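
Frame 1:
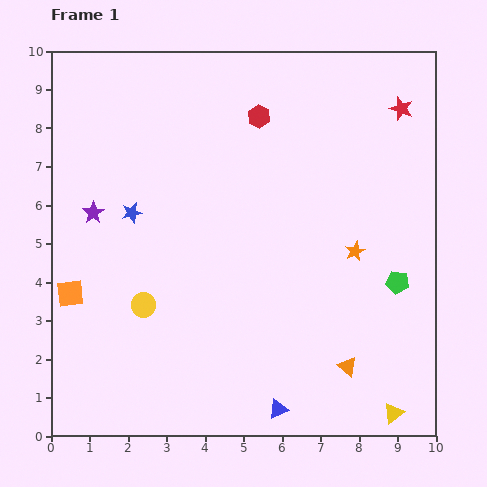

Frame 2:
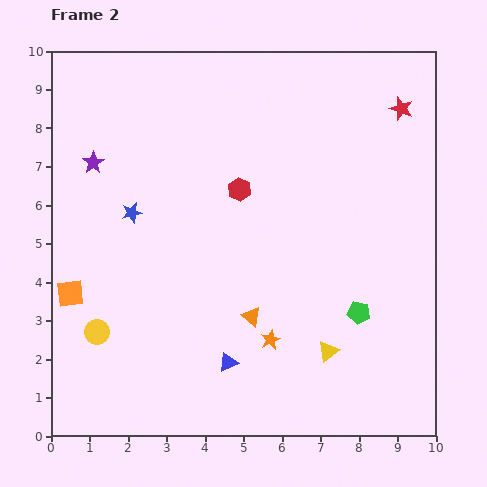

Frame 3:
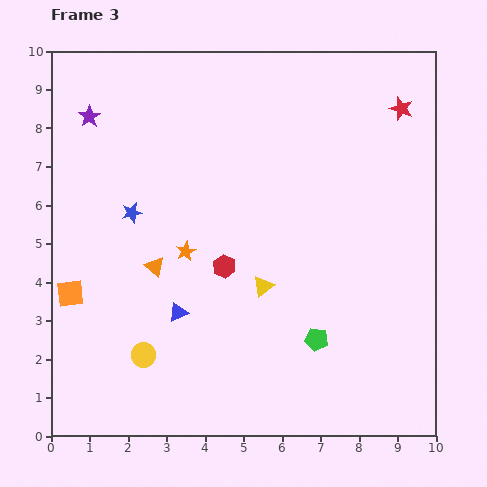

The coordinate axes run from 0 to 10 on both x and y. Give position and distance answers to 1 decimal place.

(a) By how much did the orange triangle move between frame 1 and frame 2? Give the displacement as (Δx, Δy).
(-2.5, 1.3)

The orange triangle was at (7.7, 1.8) in frame 1 and (5.2, 3.1) in frame 2.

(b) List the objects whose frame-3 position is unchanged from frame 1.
the blue star, the red star, the orange square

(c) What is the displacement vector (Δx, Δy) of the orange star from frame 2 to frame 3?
(-2.2, 2.3)

The orange star was at (5.7, 2.5) in frame 2 and (3.5, 4.8) in frame 3.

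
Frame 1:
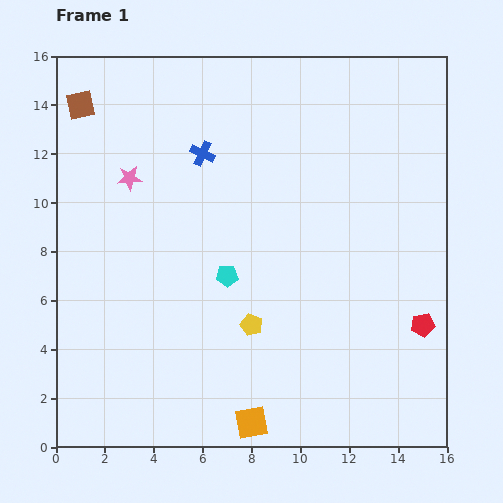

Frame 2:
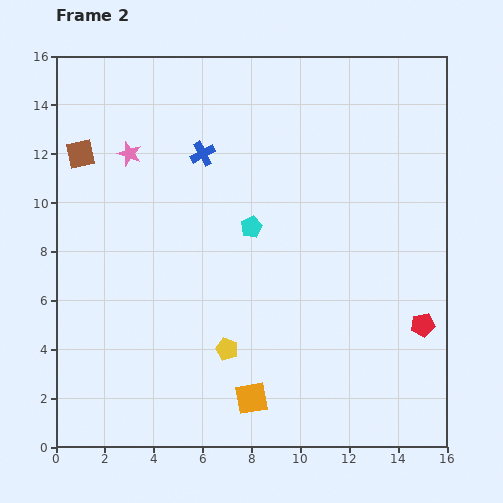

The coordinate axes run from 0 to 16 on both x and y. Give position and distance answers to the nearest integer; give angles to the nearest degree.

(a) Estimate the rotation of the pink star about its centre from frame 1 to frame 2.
23° clockwise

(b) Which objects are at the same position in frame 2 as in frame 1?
the red pentagon, the blue cross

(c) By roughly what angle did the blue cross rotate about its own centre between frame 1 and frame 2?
37° clockwise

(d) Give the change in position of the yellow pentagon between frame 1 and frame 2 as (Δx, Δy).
(-1, -1)

The yellow pentagon was at (8, 5) in frame 1 and (7, 4) in frame 2.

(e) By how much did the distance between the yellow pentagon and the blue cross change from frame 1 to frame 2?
+1

Distance in frame 1: 7. Distance in frame 2: 8.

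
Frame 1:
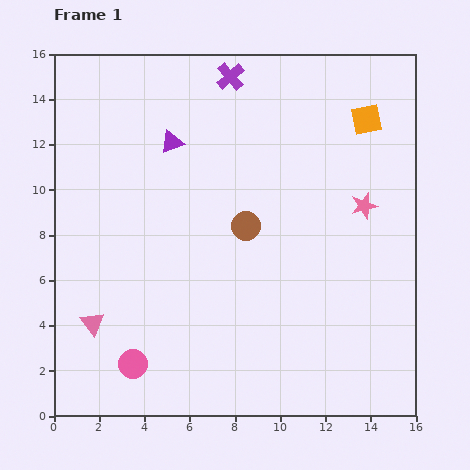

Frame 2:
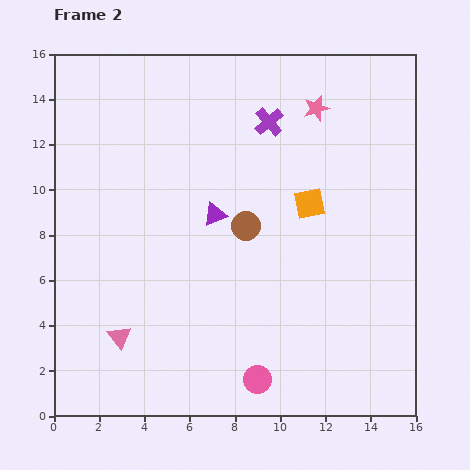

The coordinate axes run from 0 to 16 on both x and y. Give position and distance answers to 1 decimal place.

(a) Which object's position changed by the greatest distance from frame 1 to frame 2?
the pink circle

(moved 5.5; next 4.8)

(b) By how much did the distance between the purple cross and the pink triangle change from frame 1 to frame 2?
-0.9

Distance in frame 1: 12.5. Distance in frame 2: 11.6.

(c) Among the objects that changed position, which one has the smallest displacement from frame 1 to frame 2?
the pink triangle

(moved 1.3)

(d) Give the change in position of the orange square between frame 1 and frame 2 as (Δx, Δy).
(-2.5, -3.7)

The orange square was at (13.8, 13.1) in frame 1 and (11.3, 9.4) in frame 2.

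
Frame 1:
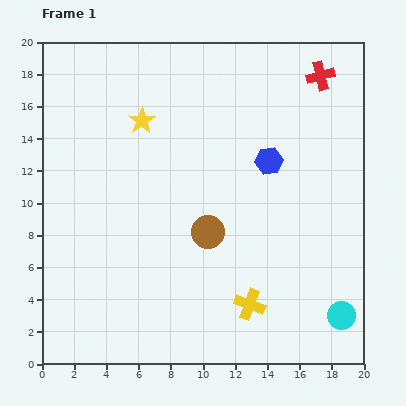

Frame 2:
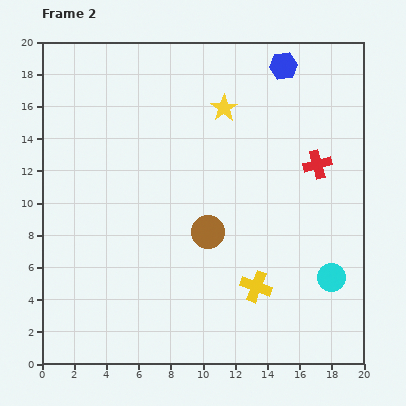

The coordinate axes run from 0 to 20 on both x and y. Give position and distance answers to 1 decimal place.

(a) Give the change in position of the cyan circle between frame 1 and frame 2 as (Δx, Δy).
(-0.6, 2.4)

The cyan circle was at (18.6, 3.0) in frame 1 and (18.0, 5.4) in frame 2.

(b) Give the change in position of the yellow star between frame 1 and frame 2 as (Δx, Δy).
(5.1, 0.8)

The yellow star was at (6.2, 15.1) in frame 1 and (11.3, 15.9) in frame 2.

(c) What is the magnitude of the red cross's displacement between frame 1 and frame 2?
5.5

The red cross moved from (17.3, 17.9) to (17.1, 12.4), a distance of √(0.2² + 5.5²) ≈ 5.5.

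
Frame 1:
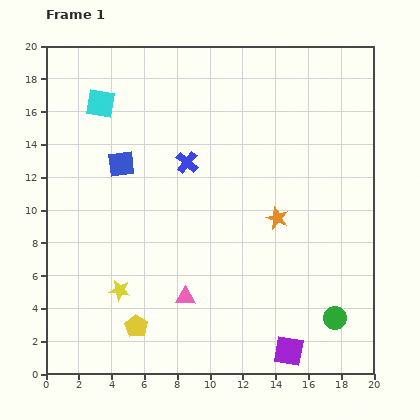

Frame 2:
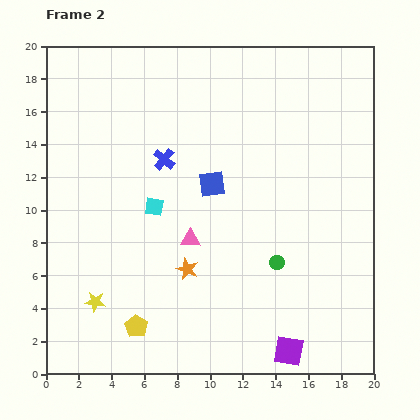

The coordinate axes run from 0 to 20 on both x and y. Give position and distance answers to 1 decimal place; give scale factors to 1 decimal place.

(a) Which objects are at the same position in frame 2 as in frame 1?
the yellow pentagon, the purple square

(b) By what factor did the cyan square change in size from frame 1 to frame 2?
0.6×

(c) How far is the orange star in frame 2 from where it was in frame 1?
6.3

The orange star moved from (14.1, 9.5) to (8.6, 6.4), a distance of √(5.5² + 3.1²) ≈ 6.3.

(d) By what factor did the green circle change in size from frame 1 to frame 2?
0.6×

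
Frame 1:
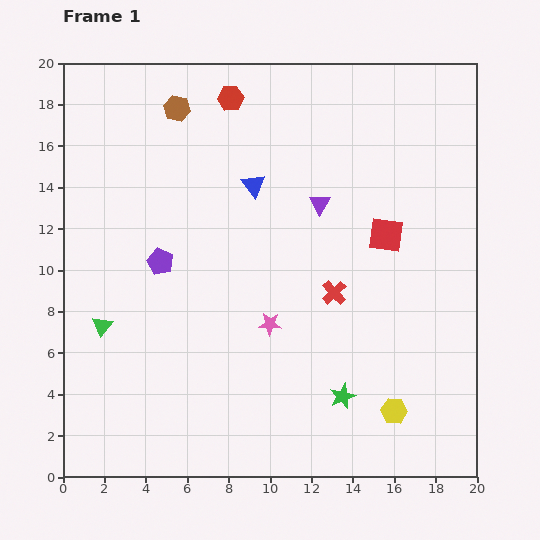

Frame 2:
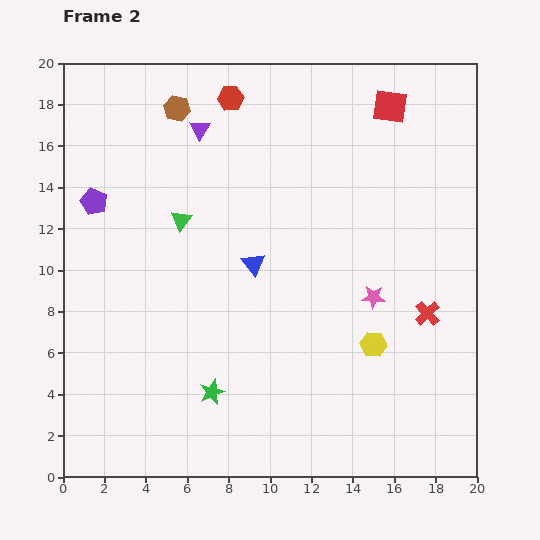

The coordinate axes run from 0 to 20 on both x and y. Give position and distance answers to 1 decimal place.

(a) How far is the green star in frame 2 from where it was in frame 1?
6.3

The green star moved from (13.5, 3.9) to (7.2, 4.1), a distance of √(6.3² + 0.2²) ≈ 6.3.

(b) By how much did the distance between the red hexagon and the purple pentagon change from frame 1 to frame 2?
-0.3

Distance in frame 1: 8.6. Distance in frame 2: 8.3.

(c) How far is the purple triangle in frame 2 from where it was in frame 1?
6.8

The purple triangle moved from (12.4, 13.2) to (6.6, 16.8), a distance of √(5.8² + 3.6²) ≈ 6.8.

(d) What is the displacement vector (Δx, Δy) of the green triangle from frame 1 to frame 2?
(3.8, 5.1)

The green triangle was at (1.9, 7.3) in frame 1 and (5.7, 12.4) in frame 2.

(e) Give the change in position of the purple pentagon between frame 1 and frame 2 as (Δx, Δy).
(-3.2, 2.9)

The purple pentagon was at (4.7, 10.4) in frame 1 and (1.5, 13.3) in frame 2.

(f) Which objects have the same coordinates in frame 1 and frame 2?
the red hexagon, the brown hexagon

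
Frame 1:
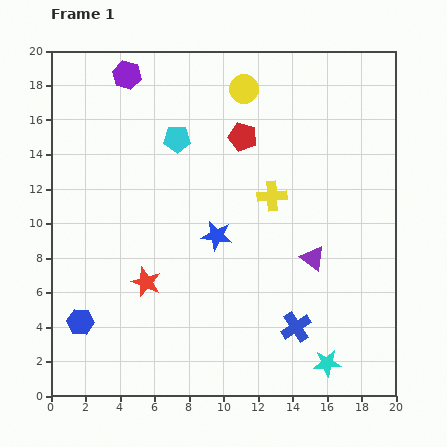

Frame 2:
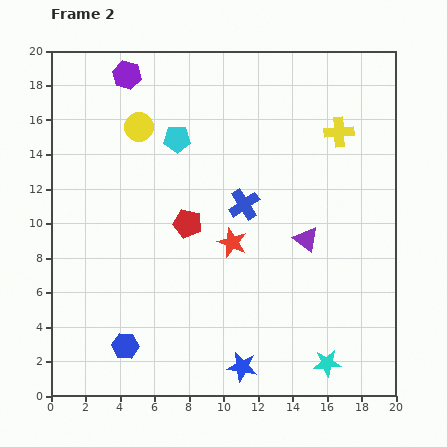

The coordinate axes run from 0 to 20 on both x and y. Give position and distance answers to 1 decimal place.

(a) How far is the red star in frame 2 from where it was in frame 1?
5.5

The red star moved from (5.5, 6.6) to (10.5, 8.9), a distance of √(5.0² + 2.3²) ≈ 5.5.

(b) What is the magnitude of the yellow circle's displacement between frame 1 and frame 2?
6.5

The yellow circle moved from (11.2, 17.8) to (5.1, 15.6), a distance of √(6.1² + 2.2²) ≈ 6.5.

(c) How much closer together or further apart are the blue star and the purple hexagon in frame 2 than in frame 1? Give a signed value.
+7.5

Distance in frame 1: 10.7. Distance in frame 2: 18.2.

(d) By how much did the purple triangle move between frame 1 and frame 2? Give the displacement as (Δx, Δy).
(-0.4, 1.1)

The purple triangle was at (15.2, 8.0) in frame 1 and (14.8, 9.1) in frame 2.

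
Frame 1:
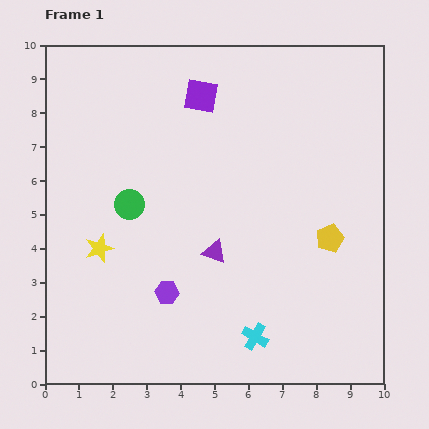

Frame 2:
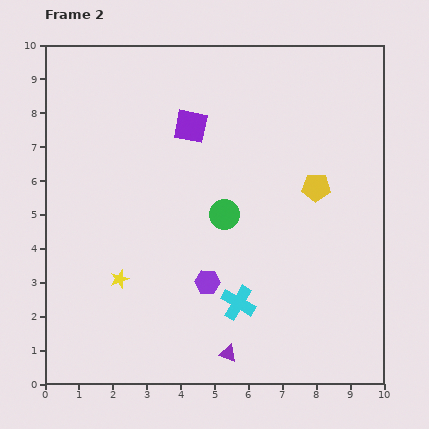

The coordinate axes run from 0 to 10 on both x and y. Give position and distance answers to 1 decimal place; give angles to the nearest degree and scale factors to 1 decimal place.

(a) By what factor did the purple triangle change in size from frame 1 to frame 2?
0.7×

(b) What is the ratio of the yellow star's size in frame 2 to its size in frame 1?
0.7×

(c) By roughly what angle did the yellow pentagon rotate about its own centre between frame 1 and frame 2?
22° clockwise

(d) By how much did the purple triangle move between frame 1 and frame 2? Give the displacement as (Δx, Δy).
(0.4, -3.0)

The purple triangle was at (5.0, 3.9) in frame 1 and (5.4, 0.9) in frame 2.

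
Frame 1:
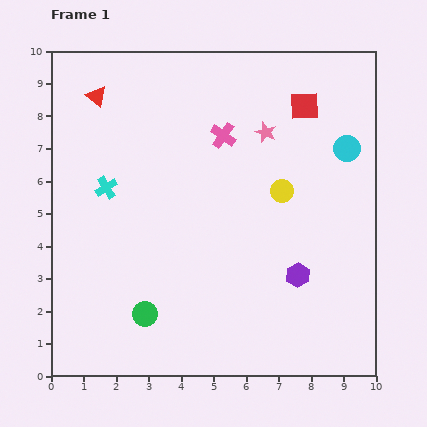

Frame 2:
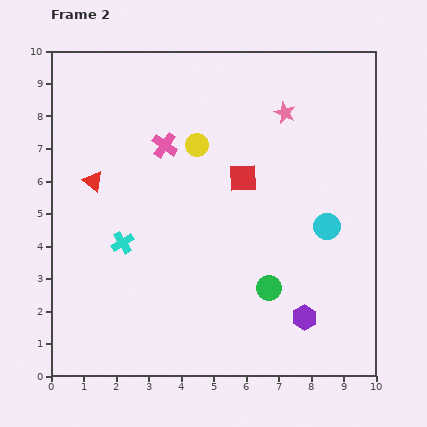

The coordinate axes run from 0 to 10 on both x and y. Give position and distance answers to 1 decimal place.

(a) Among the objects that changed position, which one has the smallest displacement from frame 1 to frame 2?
the pink star

(moved 0.8)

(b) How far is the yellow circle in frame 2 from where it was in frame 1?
3.0

The yellow circle moved from (7.1, 5.7) to (4.5, 7.1), a distance of √(2.6² + 1.4²) ≈ 3.0.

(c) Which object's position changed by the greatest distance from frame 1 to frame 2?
the green circle

(moved 3.9; next 3.0)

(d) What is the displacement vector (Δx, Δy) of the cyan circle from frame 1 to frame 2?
(-0.6, -2.4)

The cyan circle was at (9.1, 7.0) in frame 1 and (8.5, 4.6) in frame 2.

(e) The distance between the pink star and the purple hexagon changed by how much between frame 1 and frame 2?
+1.8

Distance in frame 1: 4.5. Distance in frame 2: 6.3.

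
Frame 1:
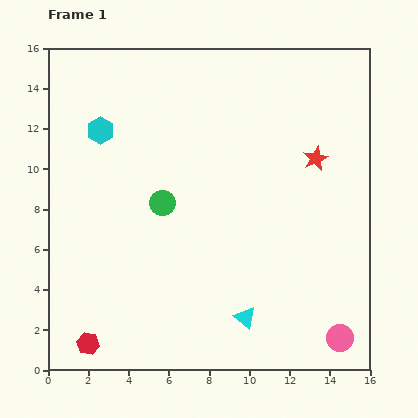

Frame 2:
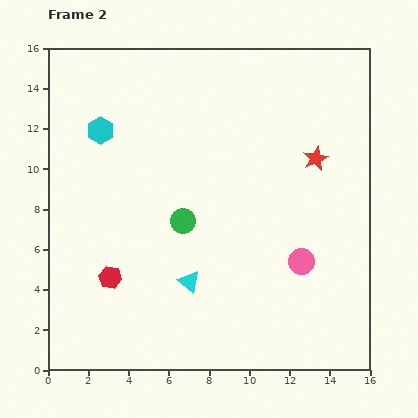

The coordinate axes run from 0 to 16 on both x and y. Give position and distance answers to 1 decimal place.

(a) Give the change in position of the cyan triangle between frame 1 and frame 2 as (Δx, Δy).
(-2.8, 1.8)

The cyan triangle was at (9.8, 2.6) in frame 1 and (7.0, 4.4) in frame 2.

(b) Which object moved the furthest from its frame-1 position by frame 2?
the pink circle

(moved 4.2; next 3.5)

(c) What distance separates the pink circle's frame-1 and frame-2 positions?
4.2

The pink circle moved from (14.5, 1.6) to (12.6, 5.4), a distance of √(1.9² + 3.8²) ≈ 4.2.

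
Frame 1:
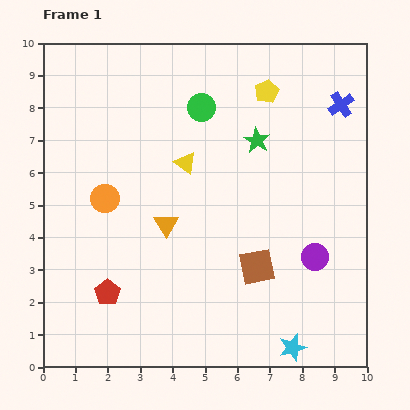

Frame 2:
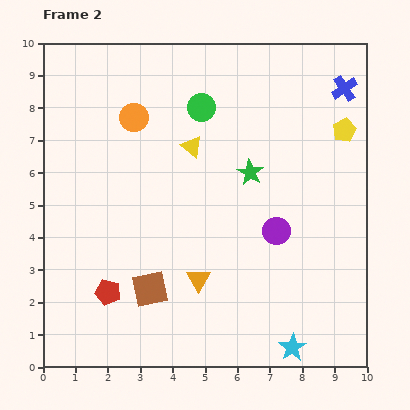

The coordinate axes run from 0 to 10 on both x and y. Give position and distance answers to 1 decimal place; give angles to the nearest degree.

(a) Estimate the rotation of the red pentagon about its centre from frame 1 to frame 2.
22° counter-clockwise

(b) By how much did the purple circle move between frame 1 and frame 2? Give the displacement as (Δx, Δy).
(-1.2, 0.8)

The purple circle was at (8.4, 3.4) in frame 1 and (7.2, 4.2) in frame 2.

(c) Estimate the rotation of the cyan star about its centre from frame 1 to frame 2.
16° counter-clockwise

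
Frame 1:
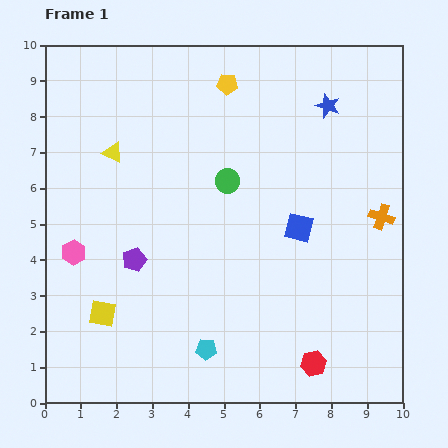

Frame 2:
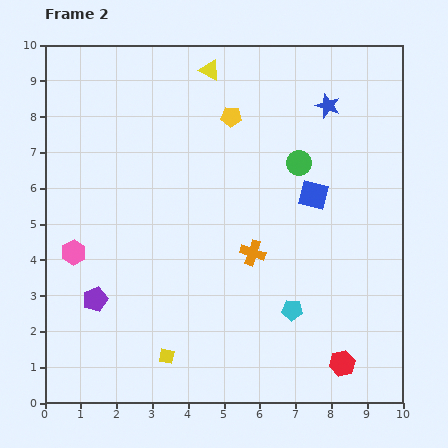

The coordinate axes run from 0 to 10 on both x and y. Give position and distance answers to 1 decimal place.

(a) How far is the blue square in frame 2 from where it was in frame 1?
1.0

The blue square moved from (7.1, 4.9) to (7.5, 5.8), a distance of √(0.4² + 0.9²) ≈ 1.0.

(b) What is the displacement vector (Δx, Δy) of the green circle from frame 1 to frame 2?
(2.0, 0.5)

The green circle was at (5.1, 6.2) in frame 1 and (7.1, 6.7) in frame 2.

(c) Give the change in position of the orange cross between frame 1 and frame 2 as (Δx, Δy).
(-3.6, -1.0)

The orange cross was at (9.4, 5.2) in frame 1 and (5.8, 4.2) in frame 2.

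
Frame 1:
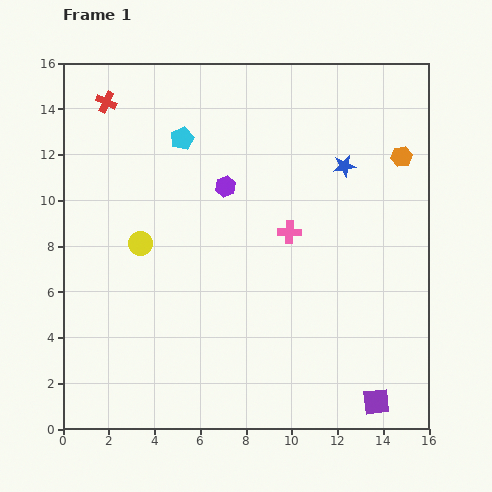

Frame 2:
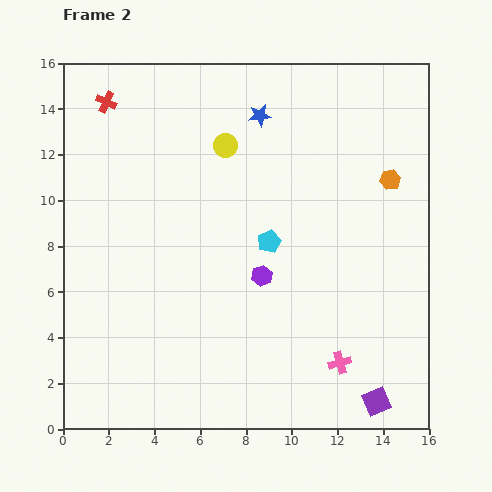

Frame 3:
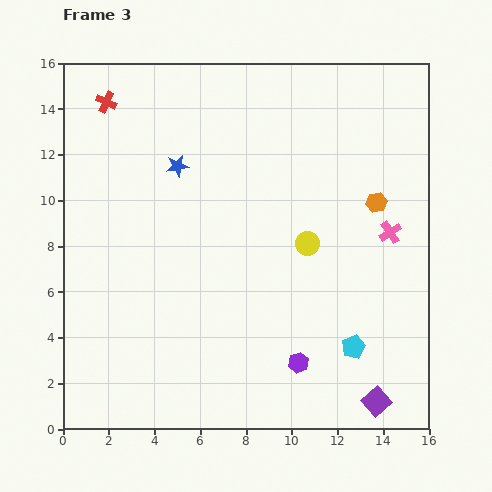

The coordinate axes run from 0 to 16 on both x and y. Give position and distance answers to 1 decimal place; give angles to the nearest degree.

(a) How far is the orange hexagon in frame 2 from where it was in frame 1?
1.1

The orange hexagon moved from (14.8, 11.9) to (14.3, 10.9), a distance of √(0.5² + 1.0²) ≈ 1.1.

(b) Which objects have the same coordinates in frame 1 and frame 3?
the purple square, the red cross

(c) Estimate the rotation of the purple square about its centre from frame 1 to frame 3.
34° counter-clockwise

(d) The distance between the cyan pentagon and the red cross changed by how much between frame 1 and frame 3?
+11.5

Distance in frame 1: 3.7. Distance in frame 3: 15.2.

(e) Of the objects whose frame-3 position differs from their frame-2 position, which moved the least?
the orange hexagon

(moved 1.2)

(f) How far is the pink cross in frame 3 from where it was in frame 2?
6.1

The pink cross moved from (12.1, 2.9) to (14.3, 8.6), a distance of √(2.2² + 5.7²) ≈ 6.1.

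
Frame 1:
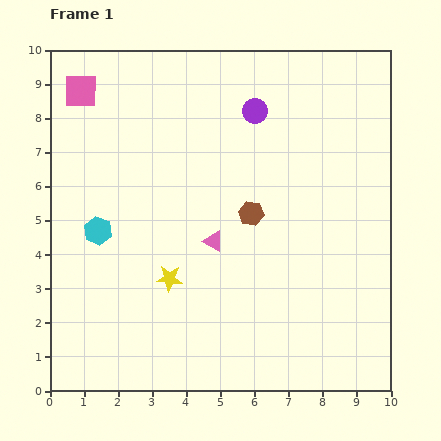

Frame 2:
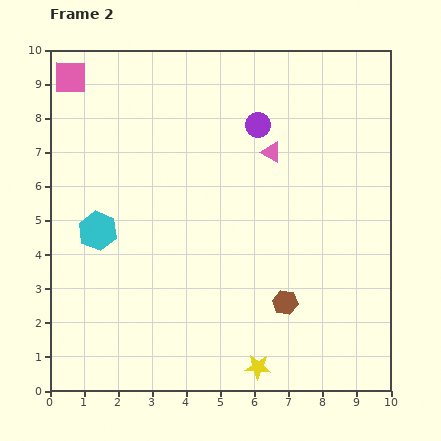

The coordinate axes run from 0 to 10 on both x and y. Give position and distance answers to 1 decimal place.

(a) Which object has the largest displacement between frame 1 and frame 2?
the yellow star

(moved 3.7; next 3.1)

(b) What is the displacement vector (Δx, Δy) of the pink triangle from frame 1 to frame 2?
(1.7, 2.6)

The pink triangle was at (4.8, 4.4) in frame 1 and (6.5, 7.0) in frame 2.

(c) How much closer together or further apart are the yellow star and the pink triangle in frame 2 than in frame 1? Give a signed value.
+4.6

Distance in frame 1: 1.7. Distance in frame 2: 6.3.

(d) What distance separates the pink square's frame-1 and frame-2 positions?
0.5

The pink square moved from (0.9, 8.8) to (0.6, 9.2), a distance of √(0.3² + 0.4²) ≈ 0.5.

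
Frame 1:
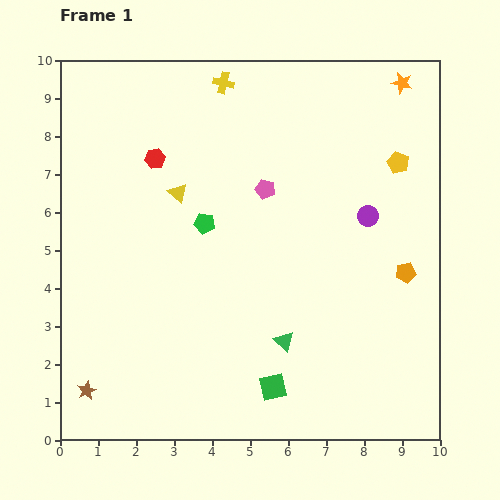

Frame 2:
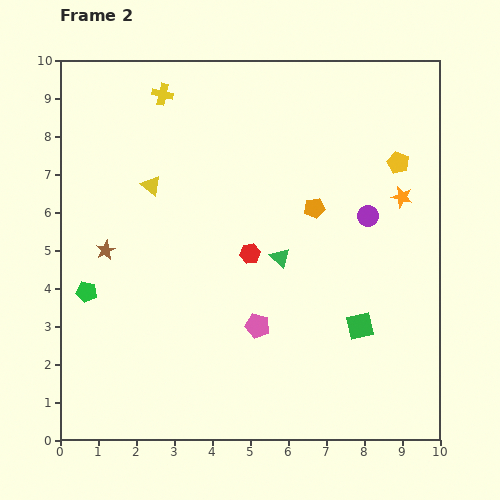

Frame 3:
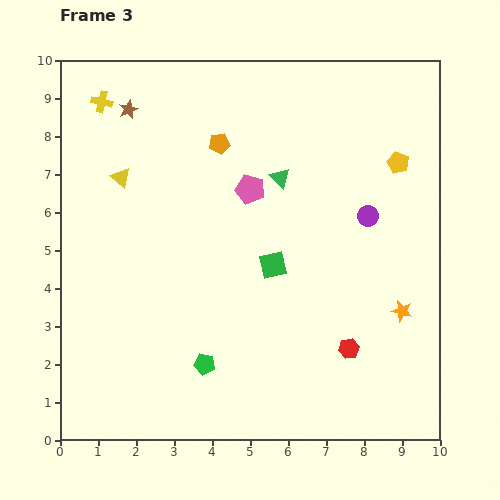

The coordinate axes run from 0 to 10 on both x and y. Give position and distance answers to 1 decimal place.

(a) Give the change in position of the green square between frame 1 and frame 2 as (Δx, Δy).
(2.3, 1.6)

The green square was at (5.6, 1.4) in frame 1 and (7.9, 3.0) in frame 2.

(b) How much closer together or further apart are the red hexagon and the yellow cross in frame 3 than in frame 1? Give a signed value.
+6.5

Distance in frame 1: 2.7. Distance in frame 3: 9.2.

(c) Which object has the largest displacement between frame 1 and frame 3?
the brown star

(moved 7.5; next 7.1)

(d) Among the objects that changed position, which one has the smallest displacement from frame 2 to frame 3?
the yellow triangle

(moved 0.8)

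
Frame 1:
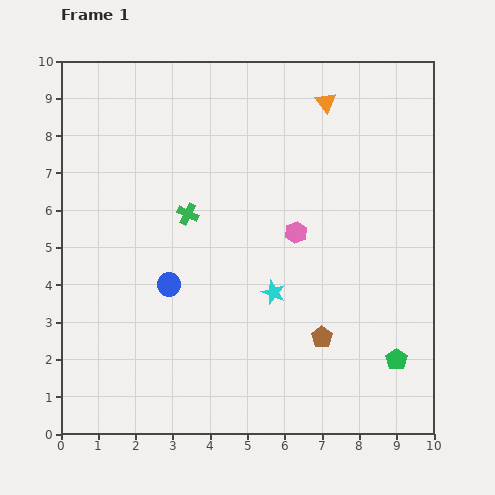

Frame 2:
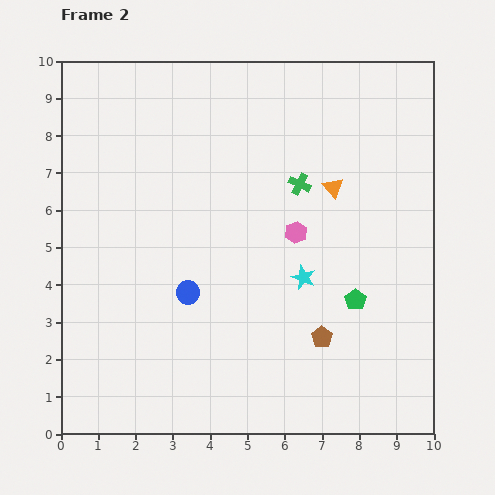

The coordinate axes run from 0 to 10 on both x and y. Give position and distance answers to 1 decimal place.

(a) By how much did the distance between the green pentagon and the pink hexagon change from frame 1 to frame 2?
-1.9

Distance in frame 1: 4.3. Distance in frame 2: 2.4.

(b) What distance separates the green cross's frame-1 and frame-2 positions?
3.1

The green cross moved from (3.4, 5.9) to (6.4, 6.7), a distance of √(3.0² + 0.8²) ≈ 3.1.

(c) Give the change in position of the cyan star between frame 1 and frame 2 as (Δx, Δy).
(0.8, 0.4)

The cyan star was at (5.7, 3.8) in frame 1 and (6.5, 4.2) in frame 2.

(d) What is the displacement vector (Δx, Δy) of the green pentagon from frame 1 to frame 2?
(-1.1, 1.6)

The green pentagon was at (9.0, 2.0) in frame 1 and (7.9, 3.6) in frame 2.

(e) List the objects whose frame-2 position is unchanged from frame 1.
the brown pentagon, the pink hexagon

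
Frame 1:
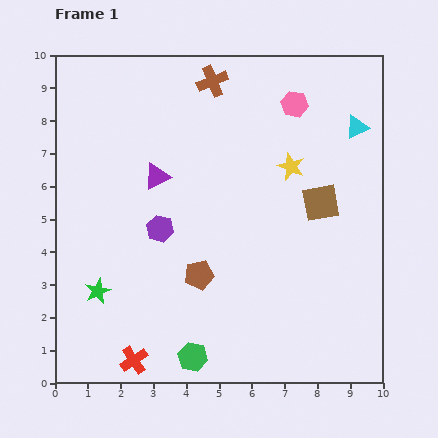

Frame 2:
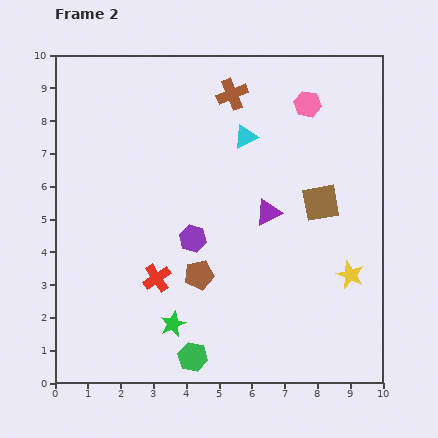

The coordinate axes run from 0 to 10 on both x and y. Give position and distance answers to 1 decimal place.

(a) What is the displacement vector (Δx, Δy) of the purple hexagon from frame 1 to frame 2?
(1.0, -0.3)

The purple hexagon was at (3.2, 4.7) in frame 1 and (4.2, 4.4) in frame 2.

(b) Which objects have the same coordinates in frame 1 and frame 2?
the green hexagon, the brown pentagon, the brown square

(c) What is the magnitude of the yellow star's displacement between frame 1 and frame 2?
3.8

The yellow star moved from (7.2, 6.6) to (9.0, 3.3), a distance of √(1.8² + 3.3²) ≈ 3.8.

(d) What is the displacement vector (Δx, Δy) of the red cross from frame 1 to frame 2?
(0.7, 2.5)

The red cross was at (2.4, 0.7) in frame 1 and (3.1, 3.2) in frame 2.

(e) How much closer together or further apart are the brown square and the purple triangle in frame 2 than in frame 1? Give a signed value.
-3.5

Distance in frame 1: 5.1. Distance in frame 2: 1.6.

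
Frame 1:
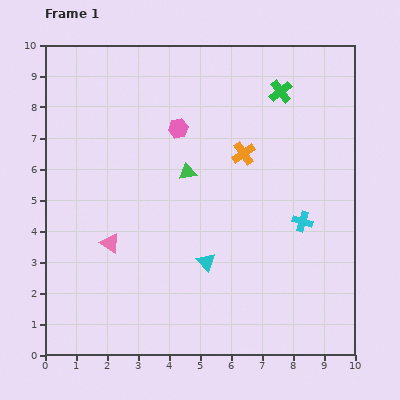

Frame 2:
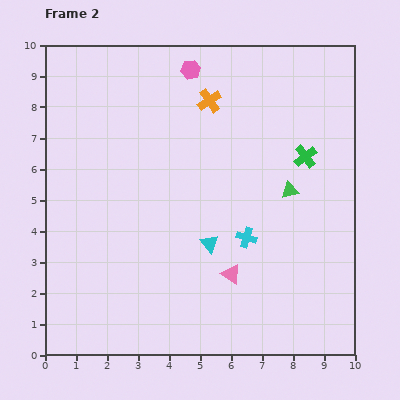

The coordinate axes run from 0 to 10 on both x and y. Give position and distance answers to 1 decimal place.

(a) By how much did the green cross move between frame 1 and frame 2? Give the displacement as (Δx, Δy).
(0.8, -2.1)

The green cross was at (7.6, 8.5) in frame 1 and (8.4, 6.4) in frame 2.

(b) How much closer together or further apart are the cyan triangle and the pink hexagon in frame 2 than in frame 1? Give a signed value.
+1.2

Distance in frame 1: 4.4. Distance in frame 2: 5.6.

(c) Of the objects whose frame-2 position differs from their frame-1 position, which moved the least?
the cyan triangle

(moved 0.6)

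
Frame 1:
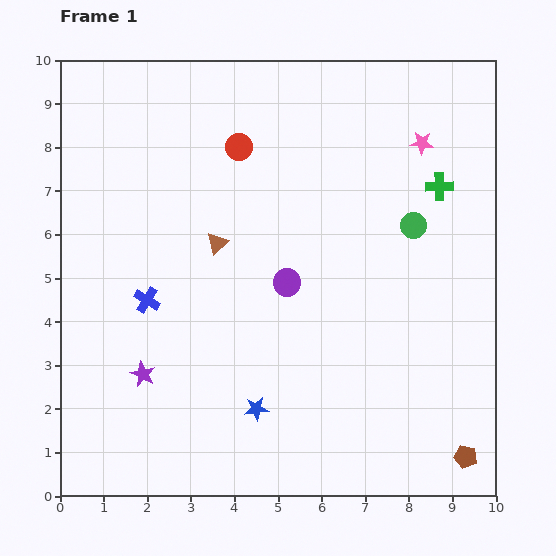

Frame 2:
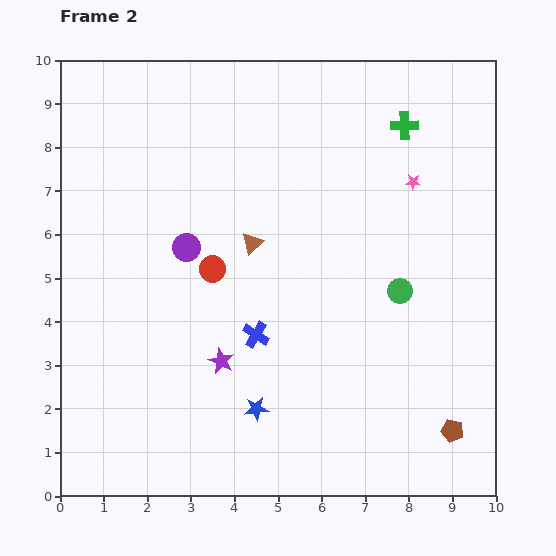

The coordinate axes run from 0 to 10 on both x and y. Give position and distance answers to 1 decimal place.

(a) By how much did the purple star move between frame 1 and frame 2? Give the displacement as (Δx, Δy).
(1.8, 0.3)

The purple star was at (1.9, 2.8) in frame 1 and (3.7, 3.1) in frame 2.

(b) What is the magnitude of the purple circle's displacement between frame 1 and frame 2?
2.4

The purple circle moved from (5.2, 4.9) to (2.9, 5.7), a distance of √(2.3² + 0.8²) ≈ 2.4.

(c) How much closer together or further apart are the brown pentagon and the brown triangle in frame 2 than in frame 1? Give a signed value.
-1.2

Distance in frame 1: 7.5. Distance in frame 2: 6.3.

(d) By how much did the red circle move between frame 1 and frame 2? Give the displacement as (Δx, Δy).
(-0.6, -2.8)

The red circle was at (4.1, 8.0) in frame 1 and (3.5, 5.2) in frame 2.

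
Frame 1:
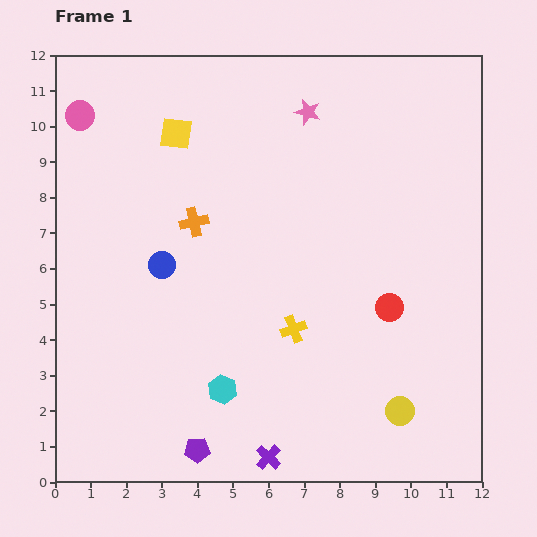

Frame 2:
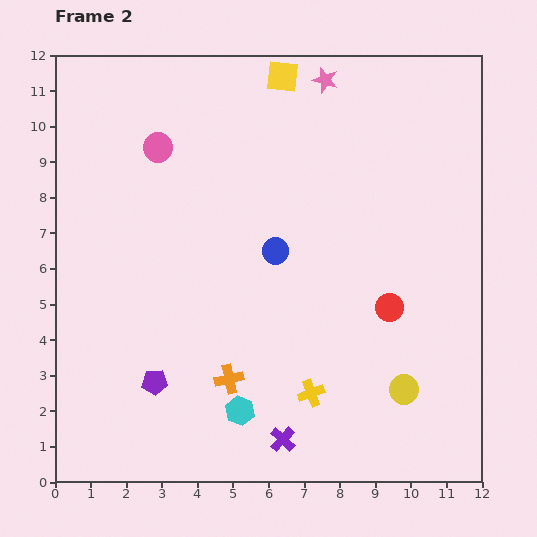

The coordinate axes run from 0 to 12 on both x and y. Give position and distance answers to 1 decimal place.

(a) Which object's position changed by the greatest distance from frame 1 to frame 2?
the orange cross

(moved 4.5; next 3.4)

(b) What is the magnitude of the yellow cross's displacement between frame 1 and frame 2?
1.9

The yellow cross moved from (6.7, 4.3) to (7.2, 2.5), a distance of √(0.5² + 1.8²) ≈ 1.9.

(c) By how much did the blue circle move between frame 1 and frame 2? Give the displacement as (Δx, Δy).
(3.2, 0.4)

The blue circle was at (3.0, 6.1) in frame 1 and (6.2, 6.5) in frame 2.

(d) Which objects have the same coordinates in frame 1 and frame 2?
the red circle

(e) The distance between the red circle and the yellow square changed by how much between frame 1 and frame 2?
-0.5

Distance in frame 1: 7.7. Distance in frame 2: 7.2.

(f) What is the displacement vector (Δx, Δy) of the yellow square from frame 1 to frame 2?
(3.0, 1.6)

The yellow square was at (3.4, 9.8) in frame 1 and (6.4, 11.4) in frame 2.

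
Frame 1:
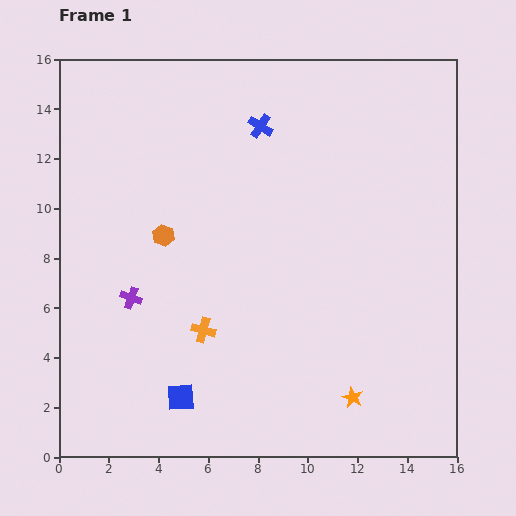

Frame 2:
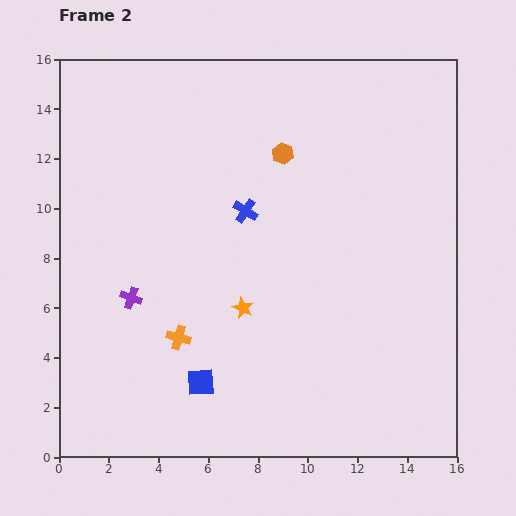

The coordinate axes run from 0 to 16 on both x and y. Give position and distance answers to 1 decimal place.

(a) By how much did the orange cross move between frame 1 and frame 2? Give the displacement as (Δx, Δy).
(-1.0, -0.3)

The orange cross was at (5.8, 5.1) in frame 1 and (4.8, 4.8) in frame 2.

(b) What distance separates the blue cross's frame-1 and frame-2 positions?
3.5

The blue cross moved from (8.1, 13.3) to (7.5, 9.9), a distance of √(0.6² + 3.4²) ≈ 3.5.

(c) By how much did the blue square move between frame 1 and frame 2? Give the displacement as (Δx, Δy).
(0.8, 0.6)

The blue square was at (4.9, 2.4) in frame 1 and (5.7, 3.0) in frame 2.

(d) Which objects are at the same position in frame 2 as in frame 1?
the purple cross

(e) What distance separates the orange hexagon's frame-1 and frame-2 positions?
5.8

The orange hexagon moved from (4.2, 8.9) to (9.0, 12.2), a distance of √(4.8² + 3.3²) ≈ 5.8.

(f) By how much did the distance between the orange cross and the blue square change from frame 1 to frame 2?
-0.8

Distance in frame 1: 2.8. Distance in frame 2: 2.0.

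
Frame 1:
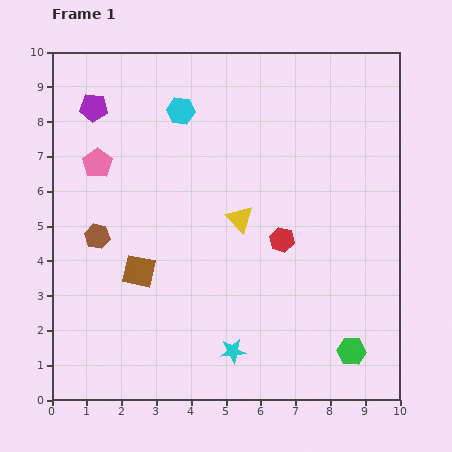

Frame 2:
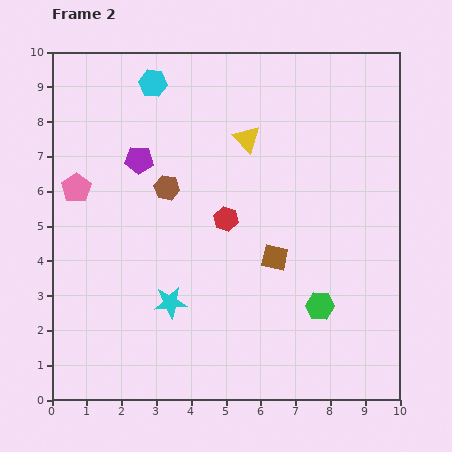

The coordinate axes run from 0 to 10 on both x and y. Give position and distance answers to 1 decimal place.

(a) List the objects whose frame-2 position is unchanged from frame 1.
none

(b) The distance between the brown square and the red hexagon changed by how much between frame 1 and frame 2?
-2.4

Distance in frame 1: 4.2. Distance in frame 2: 1.8.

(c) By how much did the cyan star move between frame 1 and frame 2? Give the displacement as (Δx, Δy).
(-1.8, 1.4)

The cyan star was at (5.2, 1.4) in frame 1 and (3.4, 2.8) in frame 2.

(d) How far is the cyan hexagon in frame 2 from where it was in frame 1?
1.1

The cyan hexagon moved from (3.7, 8.3) to (2.9, 9.1), a distance of √(0.8² + 0.8²) ≈ 1.1.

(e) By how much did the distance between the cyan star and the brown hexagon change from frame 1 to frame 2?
-1.8

Distance in frame 1: 5.1. Distance in frame 2: 3.3.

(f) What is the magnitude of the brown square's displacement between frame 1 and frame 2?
3.9

The brown square moved from (2.5, 3.7) to (6.4, 4.1), a distance of √(3.9² + 0.4²) ≈ 3.9.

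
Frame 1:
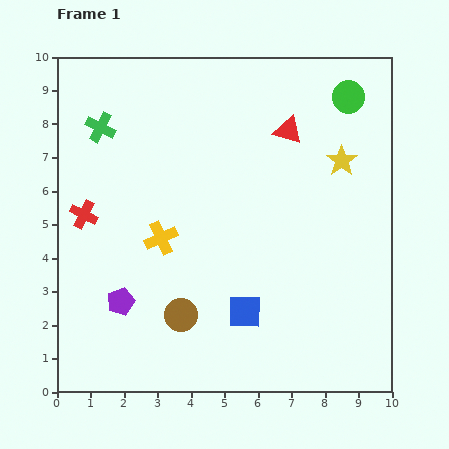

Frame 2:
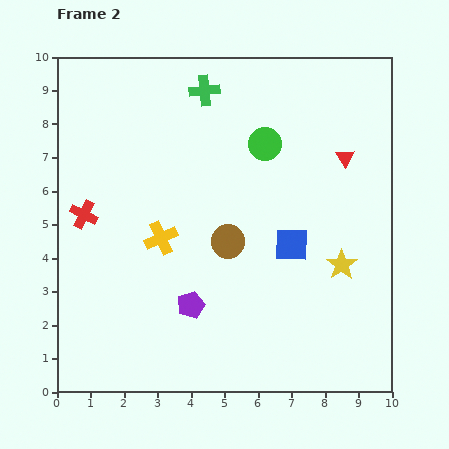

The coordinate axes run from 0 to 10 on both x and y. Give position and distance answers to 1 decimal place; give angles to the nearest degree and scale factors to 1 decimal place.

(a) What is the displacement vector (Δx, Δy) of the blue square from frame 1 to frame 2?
(1.4, 2.0)

The blue square was at (5.6, 2.4) in frame 1 and (7.0, 4.4) in frame 2.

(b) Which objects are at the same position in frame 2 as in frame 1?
the yellow cross, the red cross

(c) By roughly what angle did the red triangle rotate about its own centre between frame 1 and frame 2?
42° clockwise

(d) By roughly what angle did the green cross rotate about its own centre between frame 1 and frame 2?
33° counter-clockwise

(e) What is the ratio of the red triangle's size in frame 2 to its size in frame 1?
0.7×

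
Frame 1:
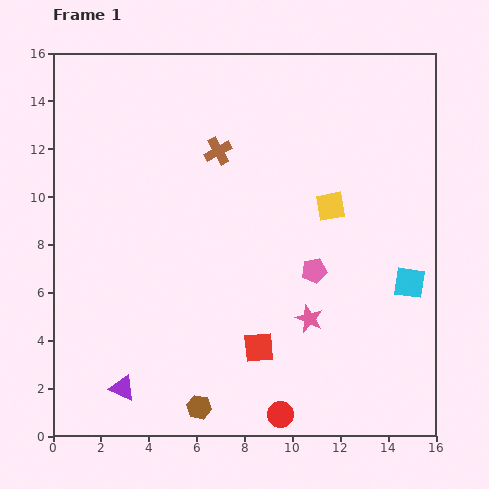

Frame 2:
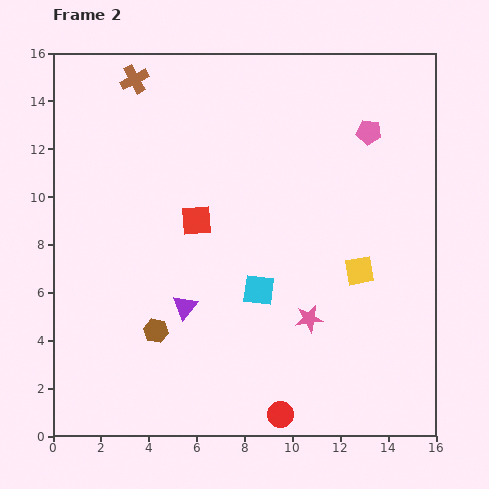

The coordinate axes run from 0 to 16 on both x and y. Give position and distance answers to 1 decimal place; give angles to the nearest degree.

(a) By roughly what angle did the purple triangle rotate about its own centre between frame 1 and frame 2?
45° clockwise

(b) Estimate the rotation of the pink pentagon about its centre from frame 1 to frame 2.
19° clockwise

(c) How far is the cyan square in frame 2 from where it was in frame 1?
6.3

The cyan square moved from (14.9, 6.4) to (8.6, 6.1), a distance of √(6.3² + 0.3²) ≈ 6.3.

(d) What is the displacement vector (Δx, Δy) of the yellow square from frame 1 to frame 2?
(1.2, -2.7)

The yellow square was at (11.6, 9.6) in frame 1 and (12.8, 6.9) in frame 2.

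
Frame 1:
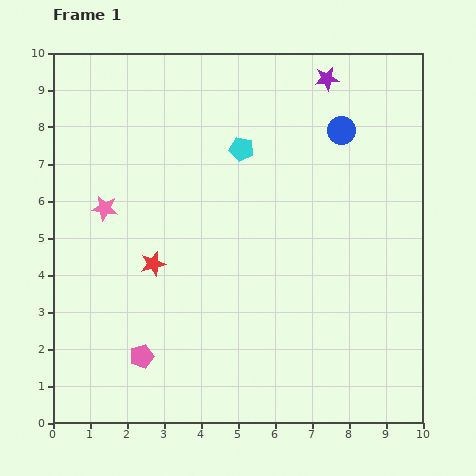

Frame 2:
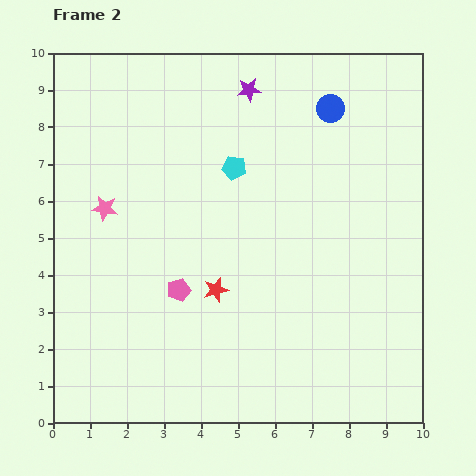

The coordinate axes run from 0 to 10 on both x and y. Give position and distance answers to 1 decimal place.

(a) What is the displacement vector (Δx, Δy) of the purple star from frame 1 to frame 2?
(-2.1, -0.3)

The purple star was at (7.4, 9.3) in frame 1 and (5.3, 9.0) in frame 2.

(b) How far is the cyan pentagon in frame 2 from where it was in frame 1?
0.5

The cyan pentagon moved from (5.1, 7.4) to (4.9, 6.9), a distance of √(0.2² + 0.5²) ≈ 0.5.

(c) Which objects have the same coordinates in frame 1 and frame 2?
the pink star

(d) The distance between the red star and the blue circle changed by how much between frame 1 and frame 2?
-0.4

Distance in frame 1: 6.2. Distance in frame 2: 5.8.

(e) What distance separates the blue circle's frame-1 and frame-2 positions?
0.7

The blue circle moved from (7.8, 7.9) to (7.5, 8.5), a distance of √(0.3² + 0.6²) ≈ 0.7.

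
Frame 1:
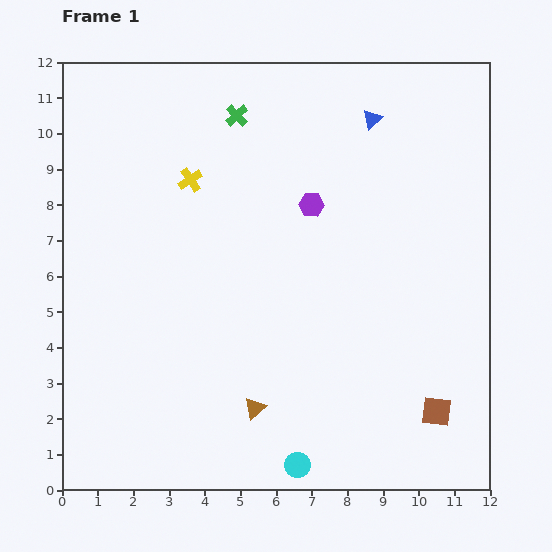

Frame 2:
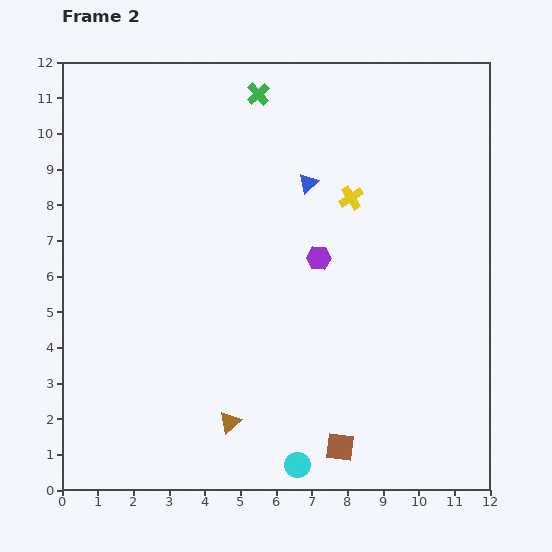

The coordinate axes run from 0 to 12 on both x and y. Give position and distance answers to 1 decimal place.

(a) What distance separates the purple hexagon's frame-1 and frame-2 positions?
1.5

The purple hexagon moved from (7.0, 8.0) to (7.2, 6.5), a distance of √(0.2² + 1.5²) ≈ 1.5.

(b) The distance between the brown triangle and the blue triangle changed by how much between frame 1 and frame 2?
-1.6

Distance in frame 1: 8.7. Distance in frame 2: 7.1.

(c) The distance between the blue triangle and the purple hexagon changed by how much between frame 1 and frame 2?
-0.8

Distance in frame 1: 2.9. Distance in frame 2: 2.1.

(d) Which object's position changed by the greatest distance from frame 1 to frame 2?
the yellow cross

(moved 4.5; next 2.9)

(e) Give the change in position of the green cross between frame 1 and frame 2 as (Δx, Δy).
(0.6, 0.6)

The green cross was at (4.9, 10.5) in frame 1 and (5.5, 11.1) in frame 2.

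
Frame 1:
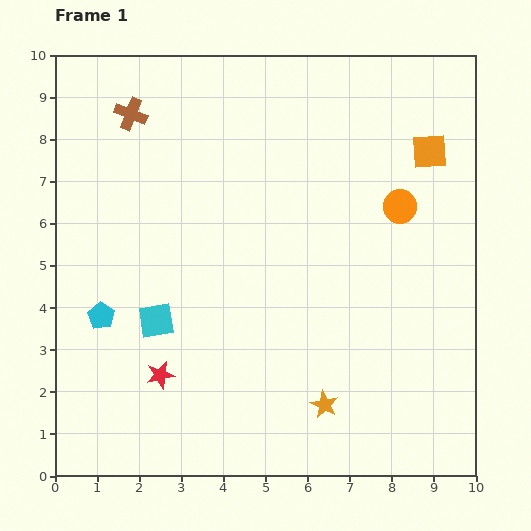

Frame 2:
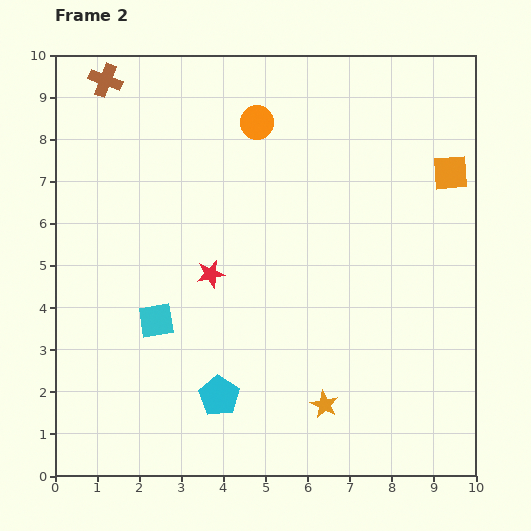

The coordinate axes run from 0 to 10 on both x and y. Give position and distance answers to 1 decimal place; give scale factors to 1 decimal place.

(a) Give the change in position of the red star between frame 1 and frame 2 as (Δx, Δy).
(1.2, 2.4)

The red star was at (2.5, 2.4) in frame 1 and (3.7, 4.8) in frame 2.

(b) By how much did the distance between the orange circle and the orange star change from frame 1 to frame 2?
+1.9

Distance in frame 1: 5.0. Distance in frame 2: 6.9.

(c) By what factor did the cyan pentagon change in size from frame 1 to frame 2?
1.5×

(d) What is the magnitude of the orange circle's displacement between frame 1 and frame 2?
3.9

The orange circle moved from (8.2, 6.4) to (4.8, 8.4), a distance of √(3.4² + 2.0²) ≈ 3.9.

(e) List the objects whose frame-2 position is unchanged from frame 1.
the orange star, the cyan square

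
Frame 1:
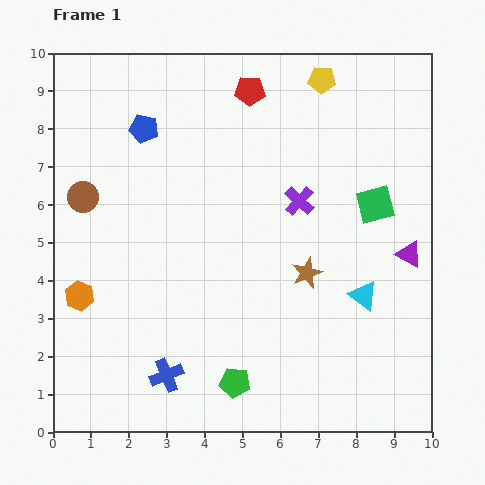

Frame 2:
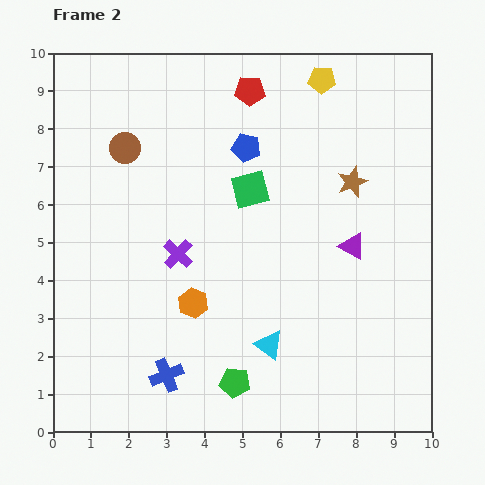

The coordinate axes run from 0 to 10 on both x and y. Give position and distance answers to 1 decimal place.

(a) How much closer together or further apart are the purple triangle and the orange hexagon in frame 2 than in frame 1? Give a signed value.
-4.3

Distance in frame 1: 8.8. Distance in frame 2: 4.5.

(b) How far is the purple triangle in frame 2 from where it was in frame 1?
1.5

The purple triangle moved from (9.4, 4.7) to (7.9, 4.9), a distance of √(1.5² + 0.2²) ≈ 1.5.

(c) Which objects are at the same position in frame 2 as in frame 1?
the yellow pentagon, the blue cross, the green pentagon, the red pentagon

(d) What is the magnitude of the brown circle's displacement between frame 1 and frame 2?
1.7

The brown circle moved from (0.8, 6.2) to (1.9, 7.5), a distance of √(1.1² + 1.3²) ≈ 1.7.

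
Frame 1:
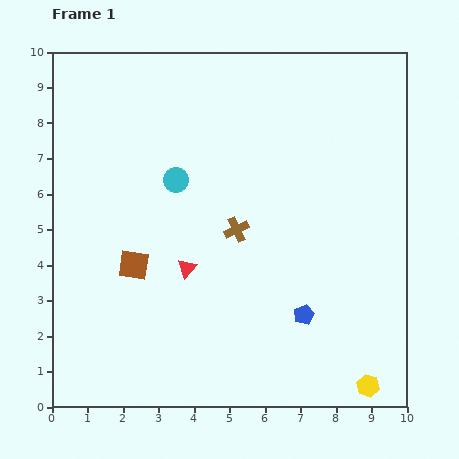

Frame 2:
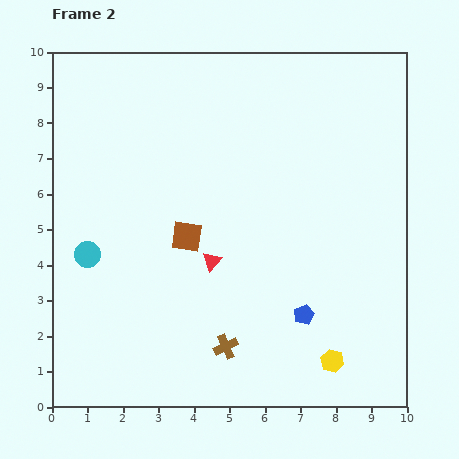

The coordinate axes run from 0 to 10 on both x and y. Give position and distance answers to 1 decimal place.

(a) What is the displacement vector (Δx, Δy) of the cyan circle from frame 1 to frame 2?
(-2.5, -2.1)

The cyan circle was at (3.5, 6.4) in frame 1 and (1.0, 4.3) in frame 2.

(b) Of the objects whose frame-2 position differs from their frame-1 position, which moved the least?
the red triangle

(moved 0.7)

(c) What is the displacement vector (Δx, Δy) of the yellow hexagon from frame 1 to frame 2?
(-1.0, 0.7)

The yellow hexagon was at (8.9, 0.6) in frame 1 and (7.9, 1.3) in frame 2.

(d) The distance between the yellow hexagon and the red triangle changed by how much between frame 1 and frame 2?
-1.7

Distance in frame 1: 6.1. Distance in frame 2: 4.4.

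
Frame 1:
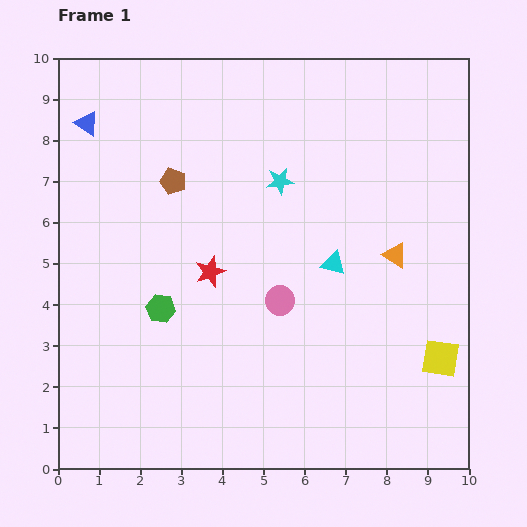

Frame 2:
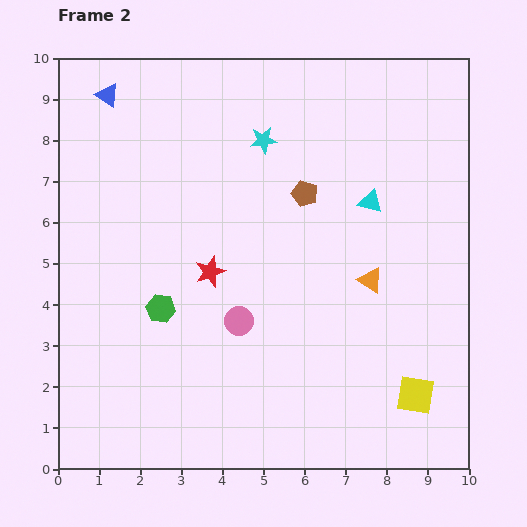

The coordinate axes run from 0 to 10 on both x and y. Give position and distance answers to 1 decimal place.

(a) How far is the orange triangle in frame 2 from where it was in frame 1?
0.8

The orange triangle moved from (8.2, 5.2) to (7.6, 4.6), a distance of √(0.6² + 0.6²) ≈ 0.8.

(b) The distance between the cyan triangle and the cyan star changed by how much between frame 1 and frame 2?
+0.6

Distance in frame 1: 2.4. Distance in frame 2: 3.0.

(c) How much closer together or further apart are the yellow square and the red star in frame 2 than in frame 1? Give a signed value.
-0.2

Distance in frame 1: 6.0. Distance in frame 2: 5.8.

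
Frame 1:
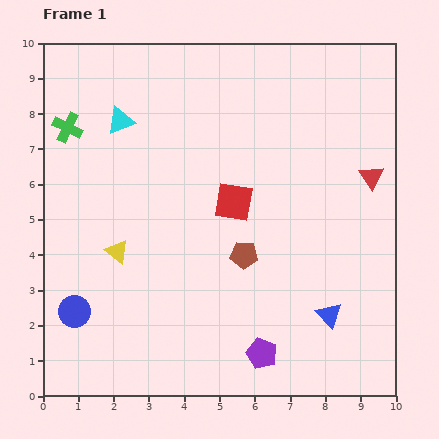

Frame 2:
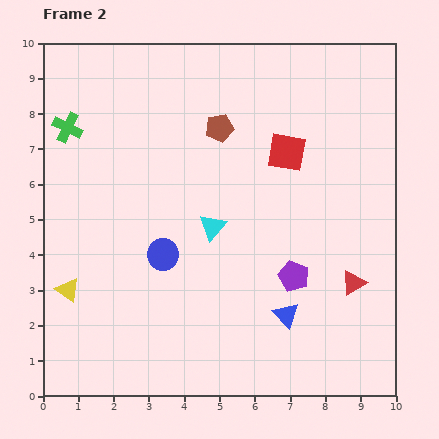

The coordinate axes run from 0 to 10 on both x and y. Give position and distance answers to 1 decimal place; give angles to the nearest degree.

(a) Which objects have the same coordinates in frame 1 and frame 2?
the green cross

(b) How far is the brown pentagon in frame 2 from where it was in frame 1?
3.7

The brown pentagon moved from (5.7, 4.0) to (5.0, 7.6), a distance of √(0.7² + 3.6²) ≈ 3.7.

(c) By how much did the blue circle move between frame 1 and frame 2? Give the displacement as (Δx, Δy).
(2.5, 1.6)

The blue circle was at (0.9, 2.4) in frame 1 and (3.4, 4.0) in frame 2.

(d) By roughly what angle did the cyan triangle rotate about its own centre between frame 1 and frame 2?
29° counter-clockwise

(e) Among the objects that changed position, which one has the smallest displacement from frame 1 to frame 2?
the blue triangle

(moved 1.2)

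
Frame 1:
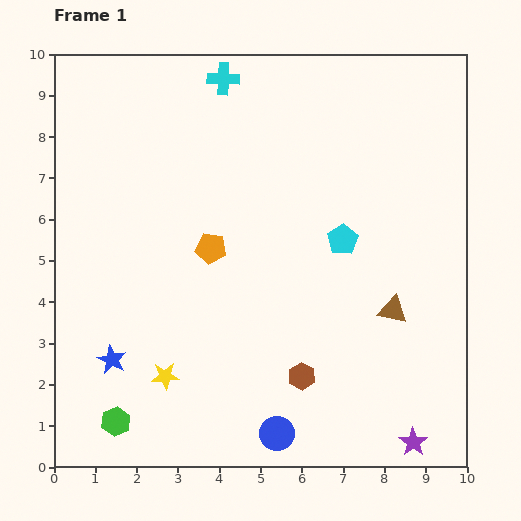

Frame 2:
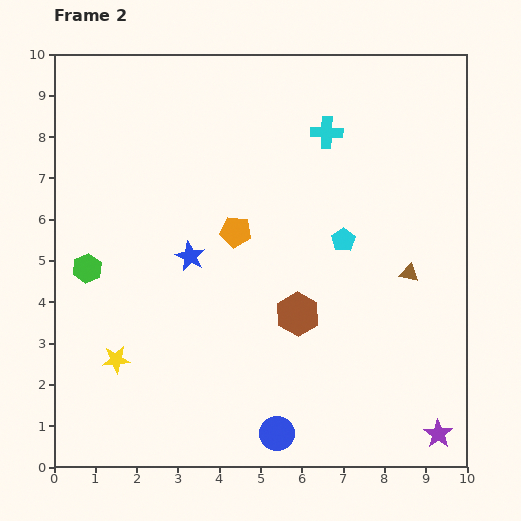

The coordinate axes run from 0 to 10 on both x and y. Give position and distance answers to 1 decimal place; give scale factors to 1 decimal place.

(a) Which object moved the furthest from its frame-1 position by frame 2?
the green hexagon

(moved 3.8; next 3.1)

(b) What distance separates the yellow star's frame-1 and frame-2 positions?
1.3

The yellow star moved from (2.7, 2.2) to (1.5, 2.6), a distance of √(1.2² + 0.4²) ≈ 1.3.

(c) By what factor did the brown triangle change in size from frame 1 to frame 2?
0.6×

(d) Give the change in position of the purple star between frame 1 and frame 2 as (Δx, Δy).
(0.6, 0.2)

The purple star was at (8.7, 0.6) in frame 1 and (9.3, 0.8) in frame 2.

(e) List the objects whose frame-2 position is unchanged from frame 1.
the cyan pentagon, the blue circle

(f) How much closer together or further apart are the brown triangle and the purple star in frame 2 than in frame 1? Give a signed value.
+0.8

Distance in frame 1: 3.2. Distance in frame 2: 4.0.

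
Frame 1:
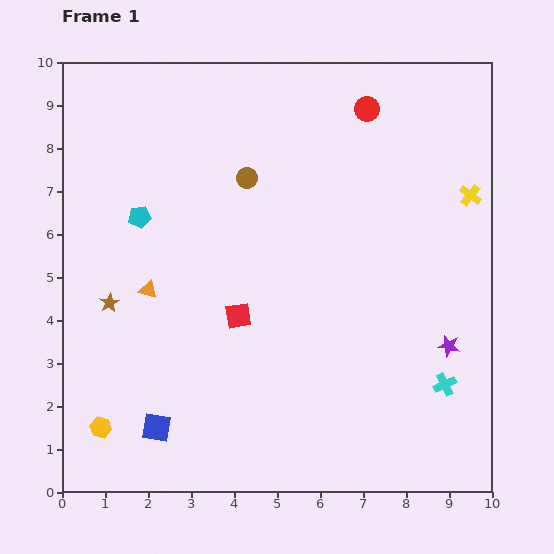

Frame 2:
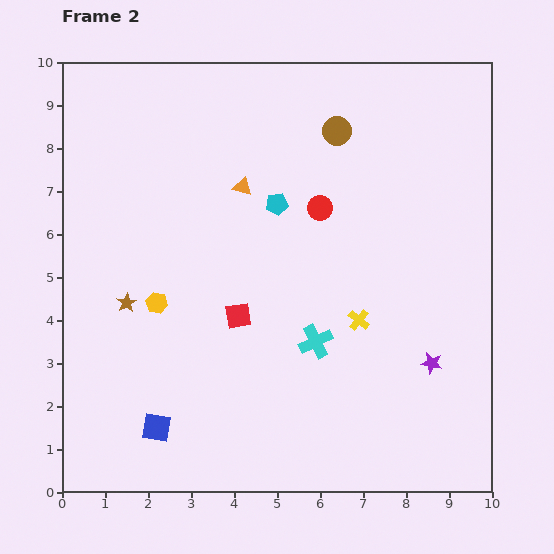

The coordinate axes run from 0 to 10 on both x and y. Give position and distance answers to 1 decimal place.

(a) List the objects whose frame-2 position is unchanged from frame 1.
the red square, the blue square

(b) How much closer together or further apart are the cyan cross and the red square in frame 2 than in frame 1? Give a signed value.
-3.2

Distance in frame 1: 5.1. Distance in frame 2: 1.9.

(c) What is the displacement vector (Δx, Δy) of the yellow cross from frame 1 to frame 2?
(-2.6, -2.9)

The yellow cross was at (9.5, 6.9) in frame 1 and (6.9, 4.0) in frame 2.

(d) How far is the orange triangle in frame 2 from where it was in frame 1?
3.3

The orange triangle moved from (2.0, 4.7) to (4.2, 7.1), a distance of √(2.2² + 2.4²) ≈ 3.3.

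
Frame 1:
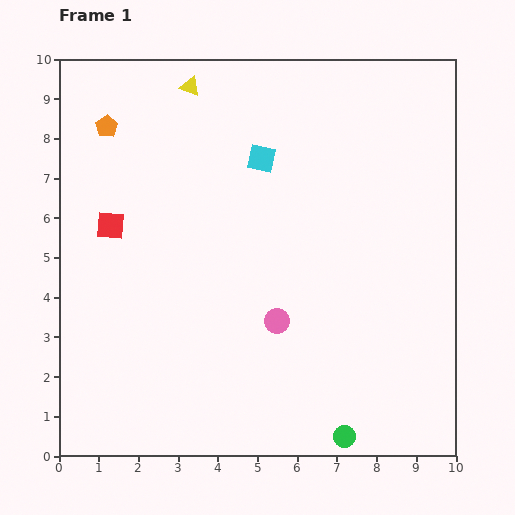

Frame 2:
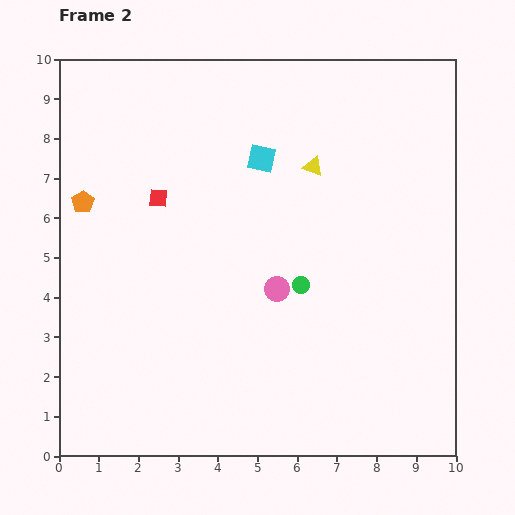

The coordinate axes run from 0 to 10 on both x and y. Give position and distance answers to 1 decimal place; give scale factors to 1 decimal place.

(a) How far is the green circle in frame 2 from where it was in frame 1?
4.0

The green circle moved from (7.2, 0.5) to (6.1, 4.3), a distance of √(1.1² + 3.8²) ≈ 4.0.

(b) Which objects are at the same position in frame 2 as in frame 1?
the cyan square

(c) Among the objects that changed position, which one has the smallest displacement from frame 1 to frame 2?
the pink circle

(moved 0.8)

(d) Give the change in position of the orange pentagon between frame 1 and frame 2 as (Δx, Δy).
(-0.6, -1.9)

The orange pentagon was at (1.2, 8.3) in frame 1 and (0.6, 6.4) in frame 2.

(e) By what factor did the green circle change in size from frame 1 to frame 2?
0.8×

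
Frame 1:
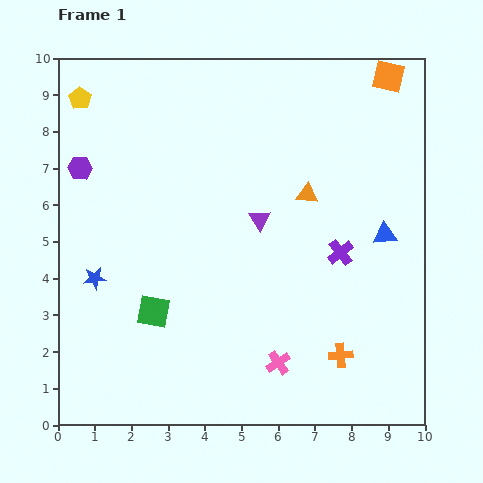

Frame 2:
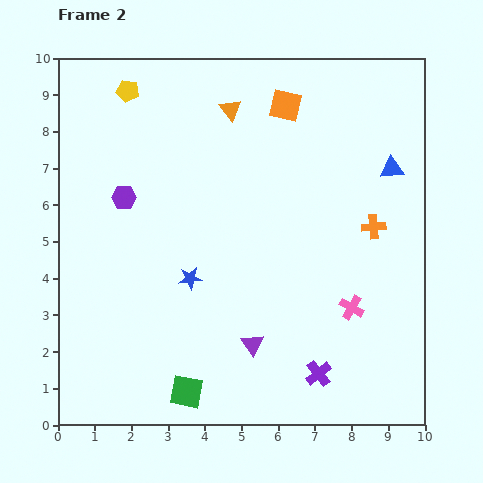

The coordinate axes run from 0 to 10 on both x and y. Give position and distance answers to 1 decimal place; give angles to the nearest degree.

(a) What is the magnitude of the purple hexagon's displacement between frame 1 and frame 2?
1.4

The purple hexagon moved from (0.6, 7.0) to (1.8, 6.2), a distance of √(1.2² + 0.8²) ≈ 1.4.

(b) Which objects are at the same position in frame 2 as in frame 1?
none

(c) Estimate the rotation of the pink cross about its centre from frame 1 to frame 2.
27° counter-clockwise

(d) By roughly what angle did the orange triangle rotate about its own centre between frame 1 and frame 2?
45° clockwise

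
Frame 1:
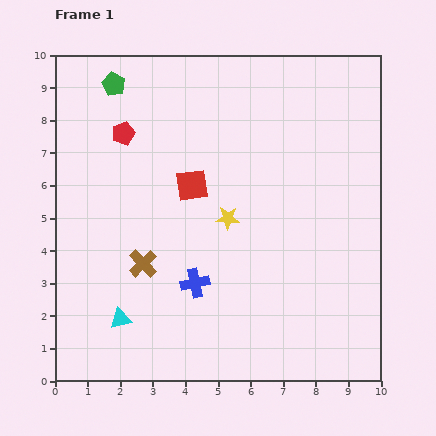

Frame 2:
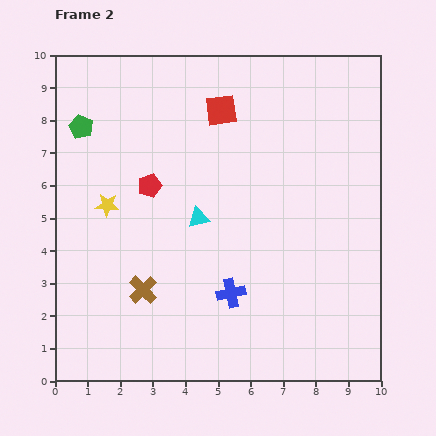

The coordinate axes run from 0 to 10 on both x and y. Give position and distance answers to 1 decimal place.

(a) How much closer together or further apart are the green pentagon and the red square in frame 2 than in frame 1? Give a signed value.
+0.4

Distance in frame 1: 3.9. Distance in frame 2: 4.3.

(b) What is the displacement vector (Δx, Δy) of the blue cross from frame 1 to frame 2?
(1.1, -0.3)

The blue cross was at (4.3, 3.0) in frame 1 and (5.4, 2.7) in frame 2.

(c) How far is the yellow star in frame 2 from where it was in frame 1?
3.7

The yellow star moved from (5.3, 5.0) to (1.6, 5.4), a distance of √(3.7² + 0.4²) ≈ 3.7.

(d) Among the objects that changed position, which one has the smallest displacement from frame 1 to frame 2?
the brown cross

(moved 0.8)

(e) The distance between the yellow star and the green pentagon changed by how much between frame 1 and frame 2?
-2.9

Distance in frame 1: 5.4. Distance in frame 2: 2.5.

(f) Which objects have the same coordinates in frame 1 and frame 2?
none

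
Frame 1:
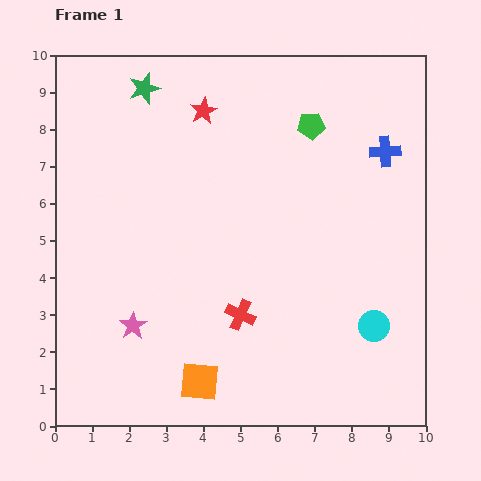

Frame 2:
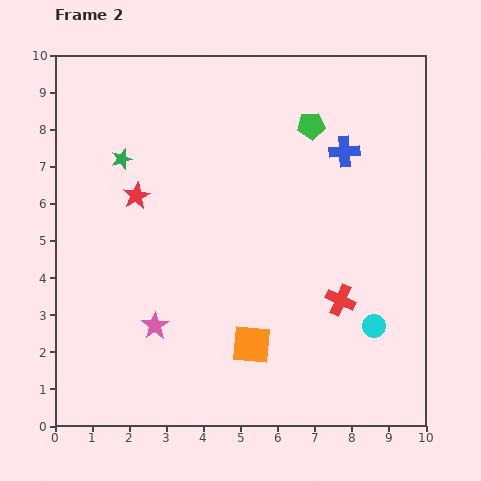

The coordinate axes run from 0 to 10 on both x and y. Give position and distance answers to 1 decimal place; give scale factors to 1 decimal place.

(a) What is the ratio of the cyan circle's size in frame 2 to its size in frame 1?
0.8×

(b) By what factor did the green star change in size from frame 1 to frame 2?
0.6×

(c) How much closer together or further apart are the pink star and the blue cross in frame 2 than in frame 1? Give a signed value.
-1.4

Distance in frame 1: 8.3. Distance in frame 2: 6.9.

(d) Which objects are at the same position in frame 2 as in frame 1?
the cyan circle, the green pentagon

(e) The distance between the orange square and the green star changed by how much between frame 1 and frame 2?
-1.9

Distance in frame 1: 8.0. Distance in frame 2: 6.1.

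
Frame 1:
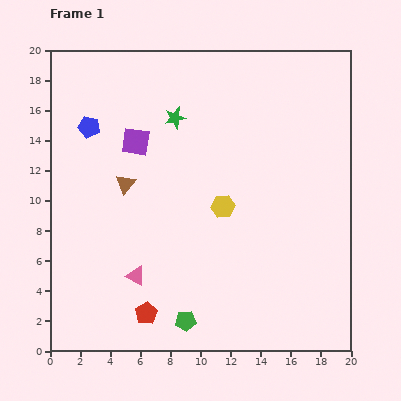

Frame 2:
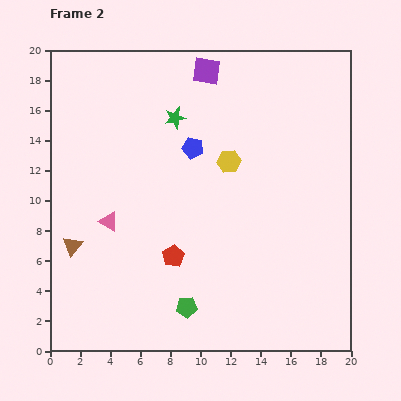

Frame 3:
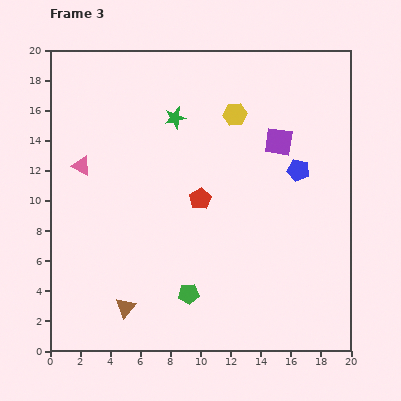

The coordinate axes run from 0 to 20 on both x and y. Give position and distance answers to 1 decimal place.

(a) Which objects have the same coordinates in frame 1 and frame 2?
the green star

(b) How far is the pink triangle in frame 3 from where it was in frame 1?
8.1

The pink triangle moved from (5.7, 5.0) to (2.1, 12.3), a distance of √(3.6² + 7.3²) ≈ 8.1.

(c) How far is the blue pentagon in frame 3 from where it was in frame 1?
14.2

The blue pentagon moved from (2.6, 14.9) to (16.5, 12.0), a distance of √(13.9² + 2.9²) ≈ 14.2.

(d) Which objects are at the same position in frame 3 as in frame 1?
the green star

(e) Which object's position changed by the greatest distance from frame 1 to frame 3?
the blue pentagon

(moved 14.2; next 9.5)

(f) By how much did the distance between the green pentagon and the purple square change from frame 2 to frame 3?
-4.1

Distance in frame 2: 15.8. Distance in frame 3: 11.7.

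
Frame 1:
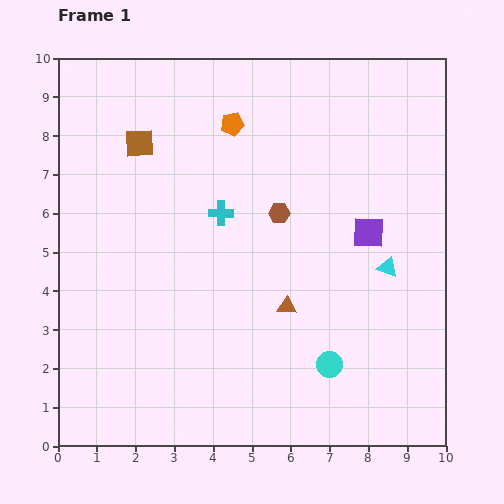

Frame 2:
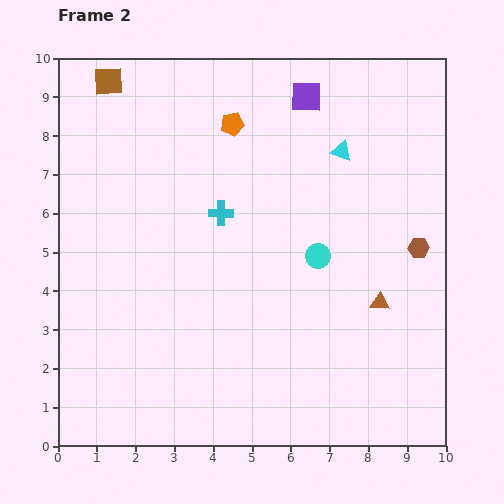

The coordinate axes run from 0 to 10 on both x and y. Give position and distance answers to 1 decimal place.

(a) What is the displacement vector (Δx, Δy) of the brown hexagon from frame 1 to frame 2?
(3.6, -0.9)

The brown hexagon was at (5.7, 6.0) in frame 1 and (9.3, 5.1) in frame 2.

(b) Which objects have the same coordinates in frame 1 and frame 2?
the orange pentagon, the cyan cross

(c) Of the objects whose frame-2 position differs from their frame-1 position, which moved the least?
the brown square

(moved 1.8)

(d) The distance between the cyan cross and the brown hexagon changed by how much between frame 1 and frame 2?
+3.7

Distance in frame 1: 1.5. Distance in frame 2: 5.2.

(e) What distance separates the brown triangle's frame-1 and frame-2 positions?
2.4

The brown triangle moved from (5.9, 3.6) to (8.3, 3.7), a distance of √(2.4² + 0.1²) ≈ 2.4.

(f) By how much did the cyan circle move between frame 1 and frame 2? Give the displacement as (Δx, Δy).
(-0.3, 2.8)

The cyan circle was at (7.0, 2.1) in frame 1 and (6.7, 4.9) in frame 2.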